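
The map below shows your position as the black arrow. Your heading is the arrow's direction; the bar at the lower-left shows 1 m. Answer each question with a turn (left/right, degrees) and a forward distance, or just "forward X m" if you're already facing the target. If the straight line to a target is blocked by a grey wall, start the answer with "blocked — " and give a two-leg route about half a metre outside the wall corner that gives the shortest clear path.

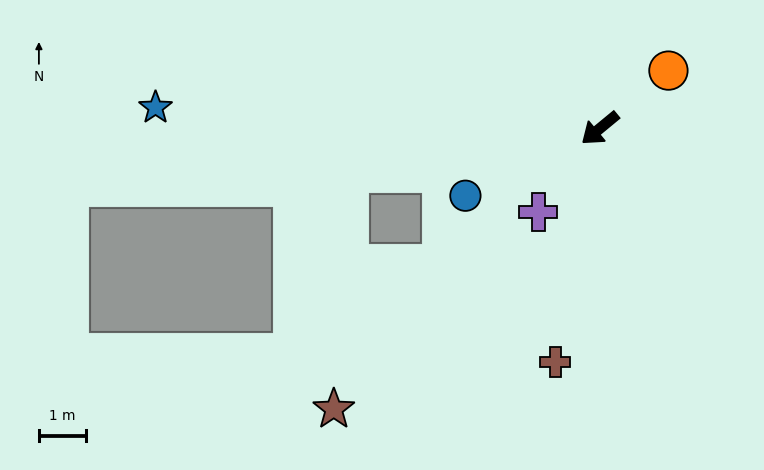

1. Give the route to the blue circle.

turn right 13°, forward 3.2 m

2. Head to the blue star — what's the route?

turn right 42°, forward 9.5 m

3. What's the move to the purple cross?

turn left 14°, forward 2.2 m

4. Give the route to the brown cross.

turn left 40°, forward 5.1 m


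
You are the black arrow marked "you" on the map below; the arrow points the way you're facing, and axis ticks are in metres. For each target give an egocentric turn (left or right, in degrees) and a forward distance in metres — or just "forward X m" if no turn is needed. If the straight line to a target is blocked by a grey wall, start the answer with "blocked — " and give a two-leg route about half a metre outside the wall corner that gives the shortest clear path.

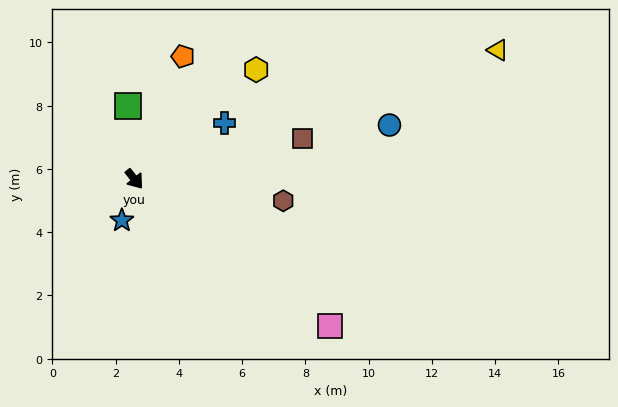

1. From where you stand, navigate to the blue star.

turn right 55°, forward 1.4 m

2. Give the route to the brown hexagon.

turn left 43°, forward 4.8 m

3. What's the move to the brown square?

turn left 65°, forward 5.5 m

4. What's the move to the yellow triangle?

turn left 71°, forward 12.2 m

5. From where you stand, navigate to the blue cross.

turn left 84°, forward 3.4 m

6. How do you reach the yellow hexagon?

turn left 94°, forward 5.2 m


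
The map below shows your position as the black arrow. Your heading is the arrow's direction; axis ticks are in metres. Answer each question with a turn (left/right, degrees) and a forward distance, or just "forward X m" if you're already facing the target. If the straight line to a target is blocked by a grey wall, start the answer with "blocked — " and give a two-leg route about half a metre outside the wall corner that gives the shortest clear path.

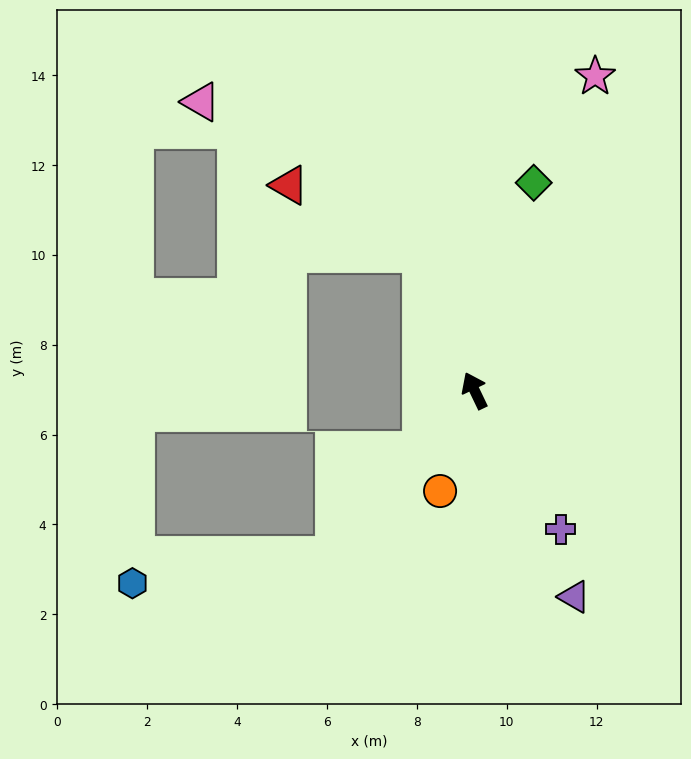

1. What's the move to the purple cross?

turn right 174°, forward 3.6 m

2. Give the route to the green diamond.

turn right 42°, forward 4.8 m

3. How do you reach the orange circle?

turn left 135°, forward 2.4 m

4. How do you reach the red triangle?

blocked — turn right 4°, forward 3.3 m, then turn left 41°, forward 3.3 m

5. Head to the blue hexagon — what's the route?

blocked — turn left 114°, forward 4.8 m, then turn right 42°, forward 4.5 m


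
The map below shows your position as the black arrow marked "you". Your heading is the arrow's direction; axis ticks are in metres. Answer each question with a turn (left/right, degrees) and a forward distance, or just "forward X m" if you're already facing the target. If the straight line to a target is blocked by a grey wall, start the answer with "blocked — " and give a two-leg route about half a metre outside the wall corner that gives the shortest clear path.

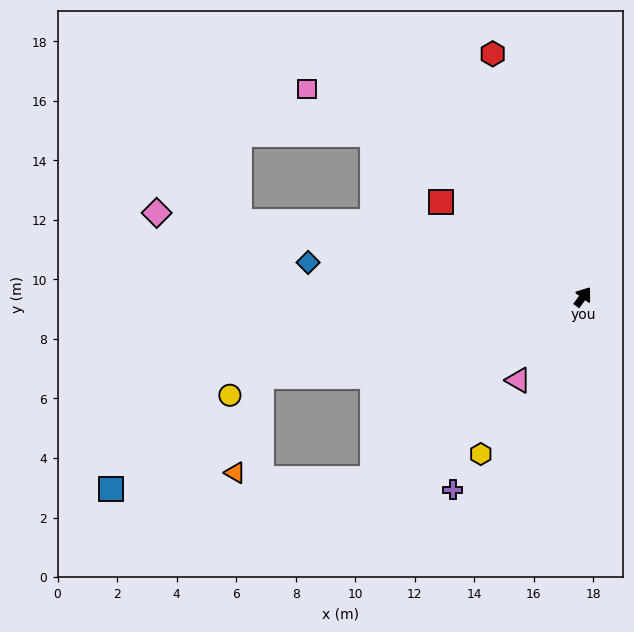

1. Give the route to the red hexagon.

turn left 57°, forward 8.7 m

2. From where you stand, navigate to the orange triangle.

blocked — turn left 140°, forward 11.1 m, then turn left 61°, forward 3.3 m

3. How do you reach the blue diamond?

turn left 119°, forward 9.3 m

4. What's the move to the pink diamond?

turn left 115°, forward 14.6 m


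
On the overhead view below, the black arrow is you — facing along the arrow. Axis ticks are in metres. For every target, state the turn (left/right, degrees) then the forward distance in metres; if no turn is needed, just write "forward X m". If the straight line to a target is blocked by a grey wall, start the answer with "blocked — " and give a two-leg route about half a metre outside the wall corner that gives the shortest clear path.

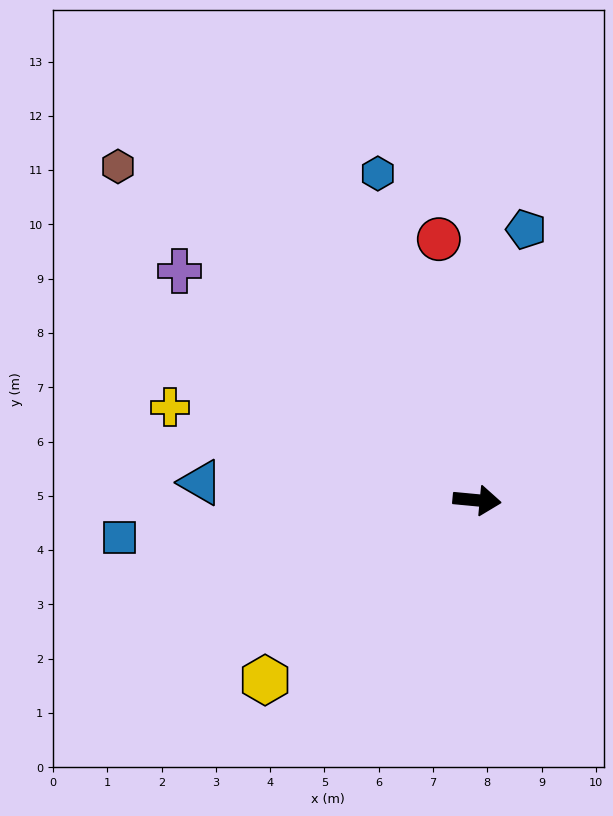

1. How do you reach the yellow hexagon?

turn right 134°, forward 5.1 m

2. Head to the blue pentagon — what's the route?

turn left 85°, forward 5.1 m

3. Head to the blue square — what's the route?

turn right 169°, forward 6.6 m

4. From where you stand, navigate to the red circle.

turn left 104°, forward 4.9 m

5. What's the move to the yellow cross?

turn left 169°, forward 5.9 m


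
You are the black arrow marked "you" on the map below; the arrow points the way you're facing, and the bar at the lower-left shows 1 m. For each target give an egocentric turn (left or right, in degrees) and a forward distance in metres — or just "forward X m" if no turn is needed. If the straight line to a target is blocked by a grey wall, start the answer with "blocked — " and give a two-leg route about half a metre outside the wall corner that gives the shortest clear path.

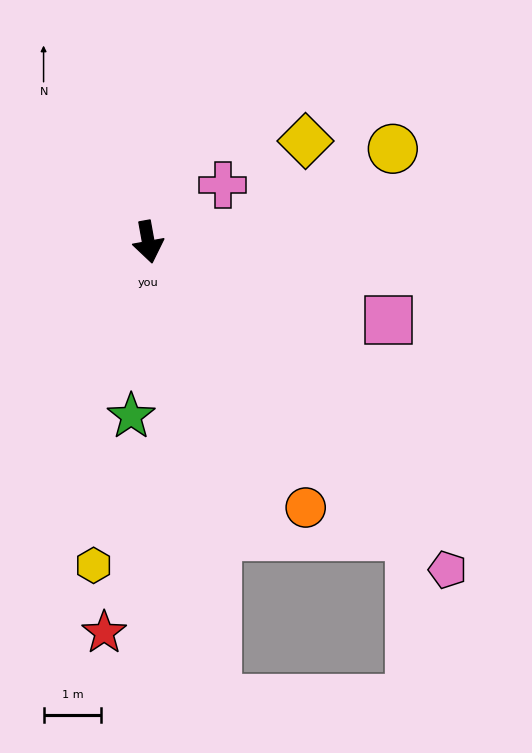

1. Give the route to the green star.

turn right 16°, forward 3.0 m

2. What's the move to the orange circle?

turn left 20°, forward 5.4 m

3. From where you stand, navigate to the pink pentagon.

turn left 32°, forward 7.7 m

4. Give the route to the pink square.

turn left 62°, forward 4.4 m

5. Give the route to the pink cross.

turn left 117°, forward 1.6 m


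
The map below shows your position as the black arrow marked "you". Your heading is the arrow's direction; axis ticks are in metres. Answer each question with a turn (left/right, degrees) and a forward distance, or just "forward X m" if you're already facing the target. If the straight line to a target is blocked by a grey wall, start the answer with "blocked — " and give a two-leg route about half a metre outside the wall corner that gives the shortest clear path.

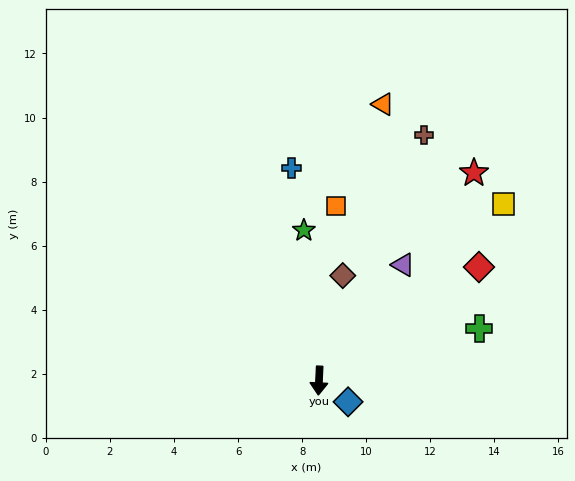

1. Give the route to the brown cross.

turn left 159°, forward 8.3 m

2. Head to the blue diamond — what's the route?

turn left 57°, forward 1.1 m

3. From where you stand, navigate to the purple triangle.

turn left 147°, forward 4.5 m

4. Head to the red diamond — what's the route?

turn left 128°, forward 6.1 m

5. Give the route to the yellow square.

turn left 136°, forward 8.0 m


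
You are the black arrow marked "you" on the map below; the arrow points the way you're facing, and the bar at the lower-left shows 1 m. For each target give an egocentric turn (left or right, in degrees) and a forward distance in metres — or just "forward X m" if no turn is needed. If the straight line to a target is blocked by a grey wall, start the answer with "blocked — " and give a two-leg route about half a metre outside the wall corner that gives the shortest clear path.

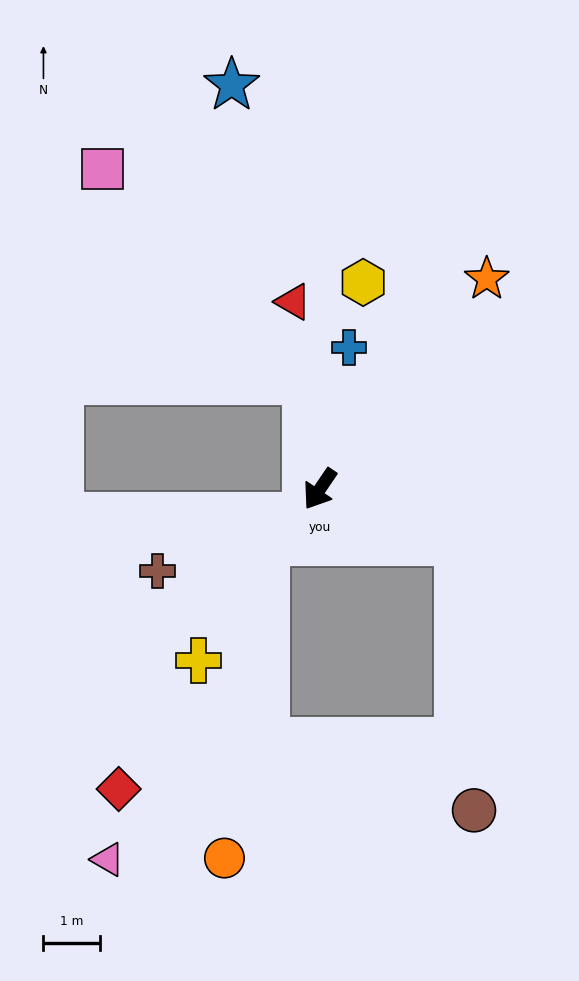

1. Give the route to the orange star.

turn left 176°, forward 4.8 m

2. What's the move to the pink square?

blocked — turn right 139°, forward 1.9 m, then turn left 37°, forward 5.2 m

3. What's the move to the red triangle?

turn right 138°, forward 3.4 m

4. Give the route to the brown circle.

blocked — turn left 103°, forward 2.6 m, then turn right 66°, forward 4.8 m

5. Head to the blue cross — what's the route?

turn right 157°, forward 2.6 m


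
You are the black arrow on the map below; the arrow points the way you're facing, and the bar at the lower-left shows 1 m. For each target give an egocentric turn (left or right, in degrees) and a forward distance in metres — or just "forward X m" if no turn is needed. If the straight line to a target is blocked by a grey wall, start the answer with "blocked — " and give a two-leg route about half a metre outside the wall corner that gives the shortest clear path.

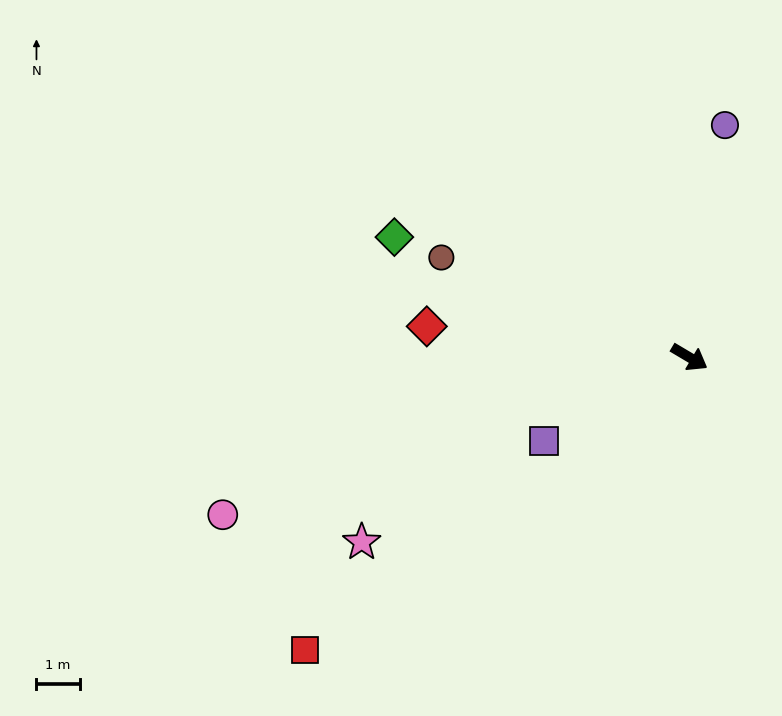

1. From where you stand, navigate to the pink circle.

turn right 131°, forward 11.4 m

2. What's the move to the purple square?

turn right 120°, forward 3.9 m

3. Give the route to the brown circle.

turn right 171°, forward 6.2 m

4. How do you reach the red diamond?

turn right 156°, forward 6.1 m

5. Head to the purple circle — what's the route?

turn left 112°, forward 5.4 m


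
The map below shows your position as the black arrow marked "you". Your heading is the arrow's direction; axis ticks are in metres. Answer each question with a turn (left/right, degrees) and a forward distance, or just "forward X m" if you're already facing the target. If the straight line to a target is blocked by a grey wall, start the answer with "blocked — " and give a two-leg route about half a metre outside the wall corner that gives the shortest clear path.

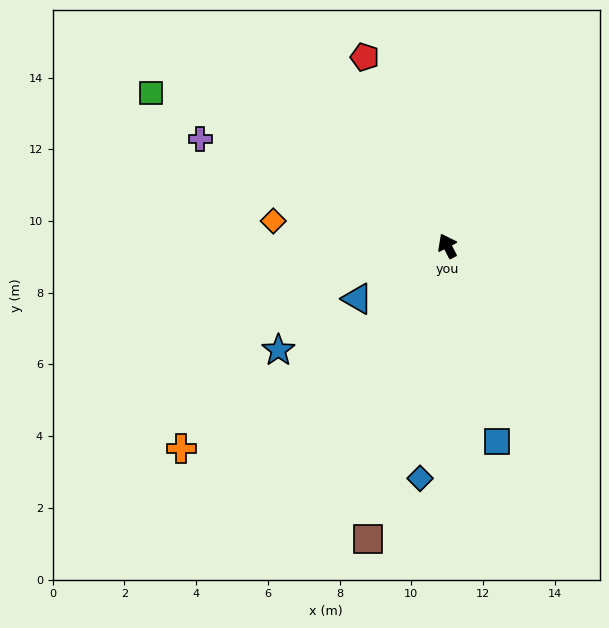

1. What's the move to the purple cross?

turn left 39°, forward 7.5 m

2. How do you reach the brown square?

turn left 138°, forward 8.5 m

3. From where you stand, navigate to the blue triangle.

turn left 93°, forward 2.9 m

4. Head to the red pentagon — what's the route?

turn right 4°, forward 5.7 m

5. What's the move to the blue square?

turn left 167°, forward 5.6 m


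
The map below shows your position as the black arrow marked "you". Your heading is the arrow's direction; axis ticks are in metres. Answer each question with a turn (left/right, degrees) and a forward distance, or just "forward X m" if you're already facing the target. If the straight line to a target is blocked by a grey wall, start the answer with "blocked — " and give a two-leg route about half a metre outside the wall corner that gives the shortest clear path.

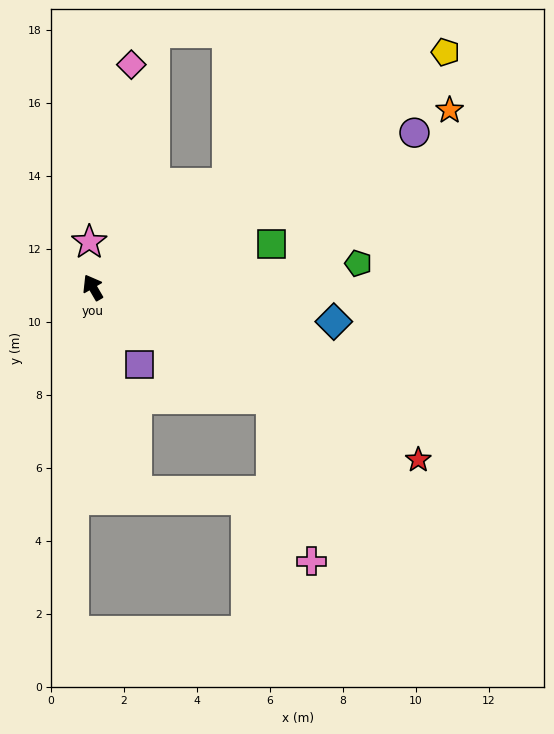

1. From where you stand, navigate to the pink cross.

blocked — turn right 152°, forward 5.8 m, then turn right 44°, forward 4.6 m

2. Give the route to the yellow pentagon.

turn right 86°, forward 11.6 m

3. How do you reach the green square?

turn right 107°, forward 5.0 m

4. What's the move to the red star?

turn right 148°, forward 10.1 m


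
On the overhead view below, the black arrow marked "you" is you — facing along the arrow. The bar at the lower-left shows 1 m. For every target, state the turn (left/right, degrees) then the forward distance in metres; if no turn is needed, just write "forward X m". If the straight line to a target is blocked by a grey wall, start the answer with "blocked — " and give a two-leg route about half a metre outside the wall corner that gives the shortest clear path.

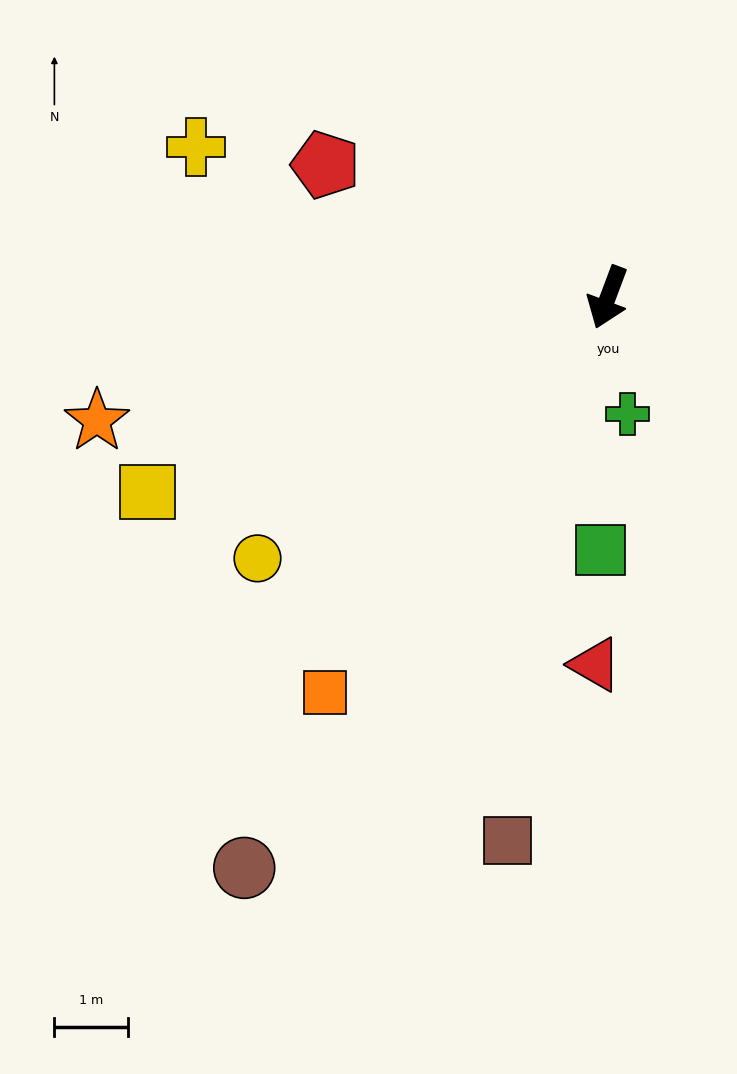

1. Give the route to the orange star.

turn right 56°, forward 7.1 m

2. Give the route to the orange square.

turn right 15°, forward 6.6 m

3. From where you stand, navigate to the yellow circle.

turn right 33°, forward 5.9 m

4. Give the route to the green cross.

turn left 30°, forward 1.6 m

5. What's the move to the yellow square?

turn right 47°, forward 6.8 m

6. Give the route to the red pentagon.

turn right 95°, forward 4.2 m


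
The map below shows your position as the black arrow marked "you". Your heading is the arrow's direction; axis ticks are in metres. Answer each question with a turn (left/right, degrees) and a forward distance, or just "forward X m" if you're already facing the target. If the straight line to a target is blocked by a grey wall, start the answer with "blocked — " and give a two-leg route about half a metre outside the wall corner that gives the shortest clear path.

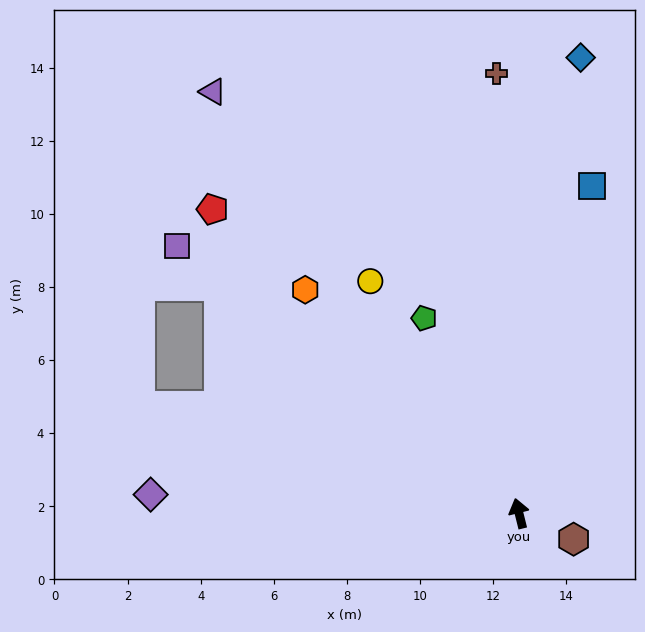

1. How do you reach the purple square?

turn left 38°, forward 11.9 m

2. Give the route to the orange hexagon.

turn left 30°, forward 8.5 m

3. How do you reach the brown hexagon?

turn right 129°, forward 1.7 m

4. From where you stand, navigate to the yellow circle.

turn left 19°, forward 7.5 m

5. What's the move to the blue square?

turn right 27°, forward 9.2 m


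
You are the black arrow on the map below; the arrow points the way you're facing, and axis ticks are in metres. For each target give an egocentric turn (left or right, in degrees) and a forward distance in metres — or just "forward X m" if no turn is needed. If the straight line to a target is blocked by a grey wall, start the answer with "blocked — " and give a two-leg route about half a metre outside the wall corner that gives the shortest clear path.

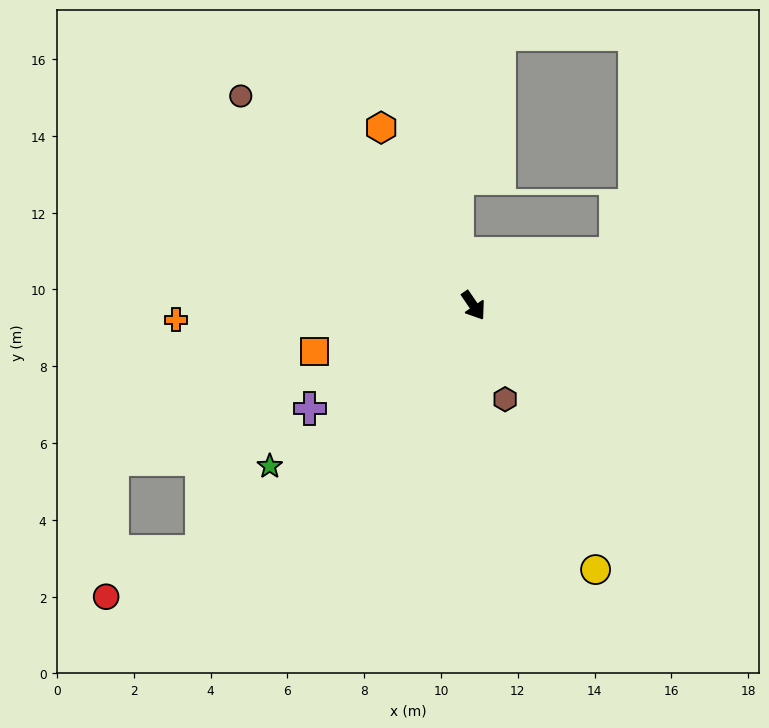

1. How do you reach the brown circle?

turn right 166°, forward 8.2 m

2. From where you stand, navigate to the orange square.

turn right 108°, forward 4.3 m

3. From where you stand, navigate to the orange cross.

turn right 122°, forward 7.8 m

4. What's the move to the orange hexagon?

turn left 173°, forward 5.2 m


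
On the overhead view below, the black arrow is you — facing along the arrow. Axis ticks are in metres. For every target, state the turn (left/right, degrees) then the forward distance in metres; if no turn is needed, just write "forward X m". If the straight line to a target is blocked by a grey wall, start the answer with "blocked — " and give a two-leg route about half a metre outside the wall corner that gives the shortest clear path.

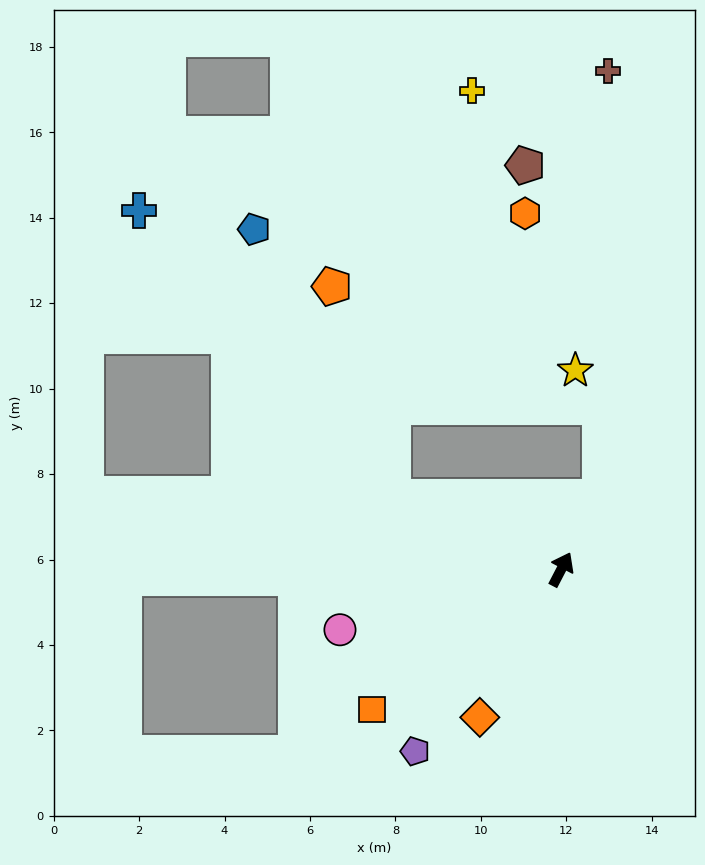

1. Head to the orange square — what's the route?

turn left 154°, forward 5.5 m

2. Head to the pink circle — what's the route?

turn left 133°, forward 5.4 m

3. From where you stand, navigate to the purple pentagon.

turn left 169°, forward 5.5 m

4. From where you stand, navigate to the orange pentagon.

blocked — turn left 94°, forward 4.3 m, then turn right 51°, forward 5.1 m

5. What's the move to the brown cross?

blocked — forward 1.9 m, then turn left 26°, forward 10.0 m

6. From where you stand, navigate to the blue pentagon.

blocked — turn left 94°, forward 4.3 m, then turn right 39°, forward 7.1 m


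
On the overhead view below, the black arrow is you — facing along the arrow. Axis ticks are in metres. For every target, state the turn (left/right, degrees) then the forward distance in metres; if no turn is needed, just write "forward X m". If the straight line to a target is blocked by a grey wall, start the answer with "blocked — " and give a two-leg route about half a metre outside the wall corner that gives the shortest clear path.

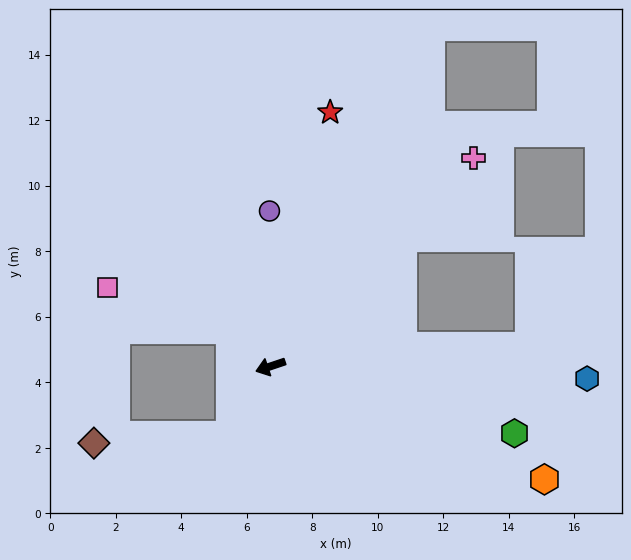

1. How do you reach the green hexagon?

turn left 146°, forward 7.7 m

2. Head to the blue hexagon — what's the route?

turn left 159°, forward 9.7 m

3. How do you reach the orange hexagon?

turn left 139°, forward 9.0 m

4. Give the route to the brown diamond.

blocked — turn left 41°, forward 2.4 m, then turn right 56°, forward 4.2 m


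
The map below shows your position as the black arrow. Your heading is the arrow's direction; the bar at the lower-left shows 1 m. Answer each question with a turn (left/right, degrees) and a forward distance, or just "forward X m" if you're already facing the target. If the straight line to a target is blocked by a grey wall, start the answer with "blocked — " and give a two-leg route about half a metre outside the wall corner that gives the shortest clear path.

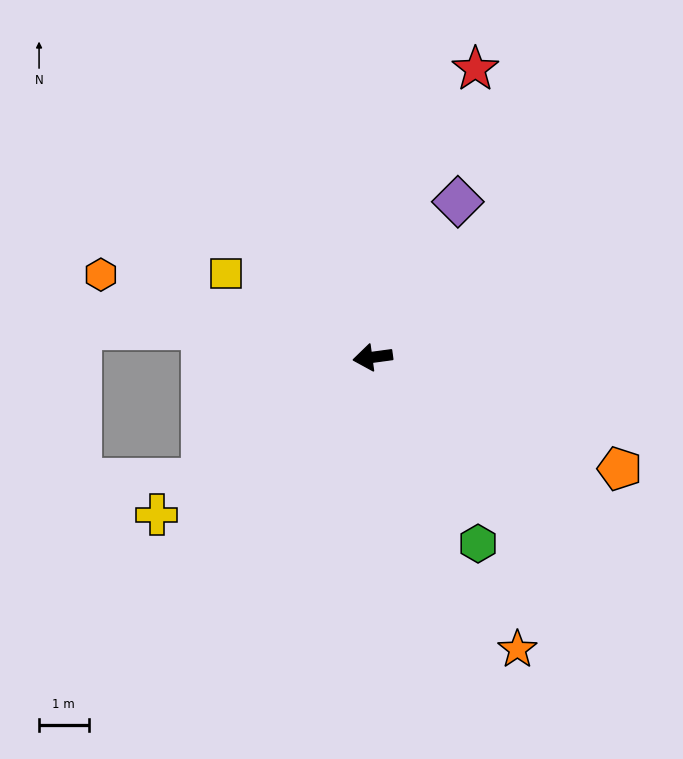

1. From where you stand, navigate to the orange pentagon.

turn left 148°, forward 5.5 m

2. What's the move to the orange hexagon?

turn right 25°, forward 5.7 m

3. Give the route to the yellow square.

turn right 37°, forward 3.4 m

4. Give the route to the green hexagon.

turn left 112°, forward 4.3 m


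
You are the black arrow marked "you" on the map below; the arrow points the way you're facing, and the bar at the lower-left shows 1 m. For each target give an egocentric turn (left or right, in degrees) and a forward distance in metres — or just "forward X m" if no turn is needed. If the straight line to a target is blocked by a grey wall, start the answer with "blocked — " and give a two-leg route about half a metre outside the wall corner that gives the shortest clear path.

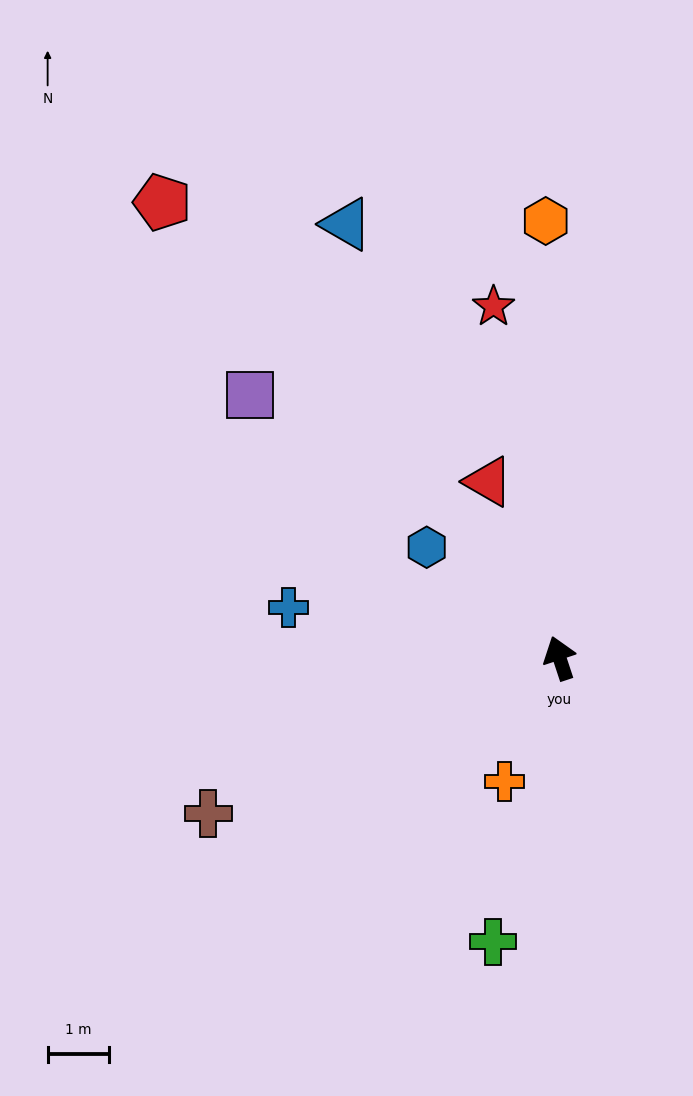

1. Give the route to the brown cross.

turn left 96°, forward 6.3 m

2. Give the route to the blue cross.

turn left 61°, forward 4.5 m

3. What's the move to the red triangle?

turn left 4°, forward 3.1 m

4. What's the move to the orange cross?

turn left 138°, forward 2.2 m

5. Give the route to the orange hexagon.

turn right 16°, forward 7.2 m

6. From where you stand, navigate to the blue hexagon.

turn left 32°, forward 2.8 m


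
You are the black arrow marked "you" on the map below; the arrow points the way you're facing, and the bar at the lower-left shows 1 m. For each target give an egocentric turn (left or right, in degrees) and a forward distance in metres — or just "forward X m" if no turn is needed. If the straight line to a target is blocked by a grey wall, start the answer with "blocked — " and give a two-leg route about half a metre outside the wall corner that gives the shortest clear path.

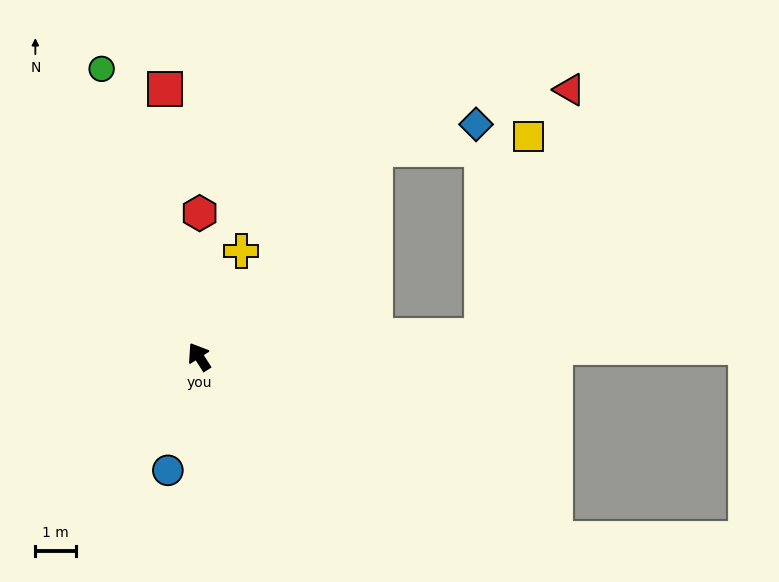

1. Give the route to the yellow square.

blocked — turn right 118°, forward 7.0 m, then turn left 72°, forward 5.1 m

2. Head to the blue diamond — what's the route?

blocked — turn right 73°, forward 6.7 m, then turn right 36°, forward 2.6 m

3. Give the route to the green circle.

turn right 14°, forward 7.5 m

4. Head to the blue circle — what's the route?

turn left 132°, forward 2.9 m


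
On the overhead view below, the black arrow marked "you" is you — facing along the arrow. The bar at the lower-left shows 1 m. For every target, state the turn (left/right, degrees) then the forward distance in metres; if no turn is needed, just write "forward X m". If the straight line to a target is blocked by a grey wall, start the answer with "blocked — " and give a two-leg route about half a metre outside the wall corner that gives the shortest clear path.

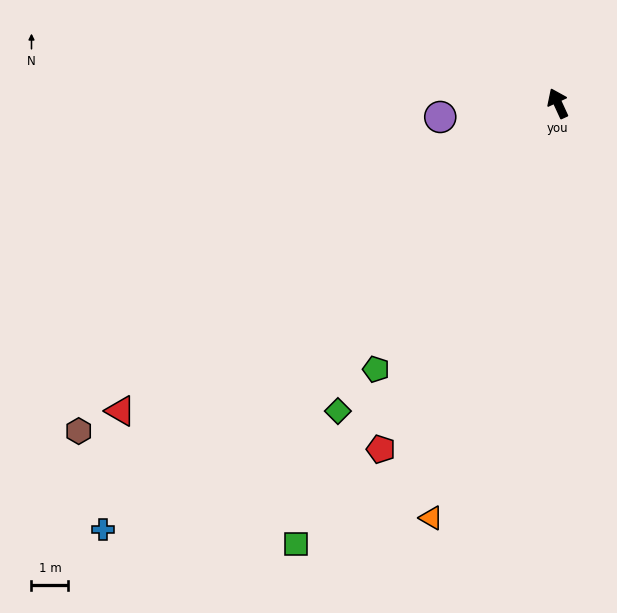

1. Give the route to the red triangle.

turn left 100°, forward 14.5 m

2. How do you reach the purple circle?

turn left 72°, forward 3.2 m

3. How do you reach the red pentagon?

turn left 128°, forward 10.5 m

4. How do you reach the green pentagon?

turn left 121°, forward 8.7 m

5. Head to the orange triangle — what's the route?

turn left 138°, forward 11.8 m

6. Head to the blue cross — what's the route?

turn left 108°, forward 16.9 m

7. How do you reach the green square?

turn left 125°, forward 13.9 m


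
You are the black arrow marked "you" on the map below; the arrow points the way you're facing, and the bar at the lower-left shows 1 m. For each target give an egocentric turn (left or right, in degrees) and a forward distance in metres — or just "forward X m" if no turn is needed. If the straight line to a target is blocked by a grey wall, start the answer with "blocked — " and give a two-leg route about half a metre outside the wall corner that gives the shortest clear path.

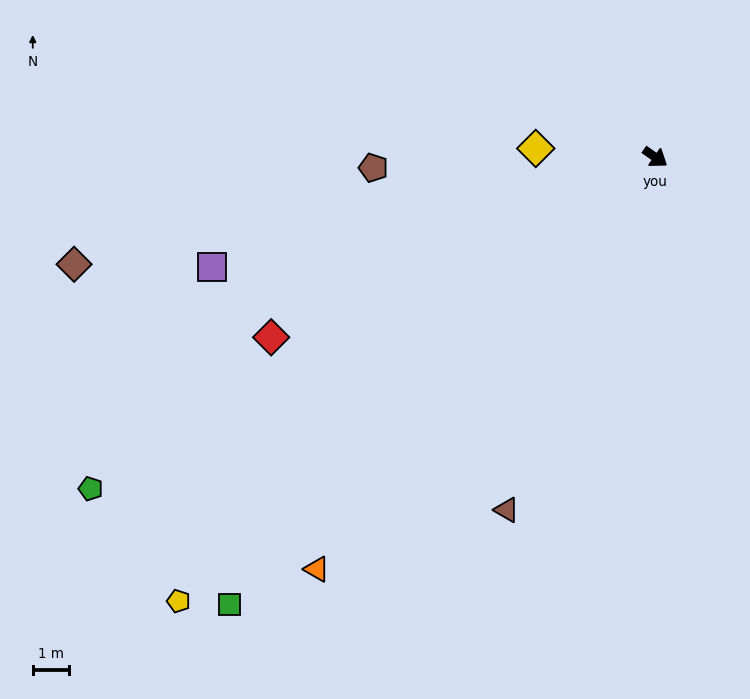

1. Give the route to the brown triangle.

turn right 78°, forward 10.5 m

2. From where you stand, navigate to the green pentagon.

turn right 115°, forward 17.9 m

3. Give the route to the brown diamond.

turn right 135°, forward 16.2 m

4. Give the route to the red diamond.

turn right 120°, forward 11.6 m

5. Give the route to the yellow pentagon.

turn right 102°, forward 17.8 m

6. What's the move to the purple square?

turn right 131°, forward 12.5 m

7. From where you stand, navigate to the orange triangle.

turn right 94°, forward 14.6 m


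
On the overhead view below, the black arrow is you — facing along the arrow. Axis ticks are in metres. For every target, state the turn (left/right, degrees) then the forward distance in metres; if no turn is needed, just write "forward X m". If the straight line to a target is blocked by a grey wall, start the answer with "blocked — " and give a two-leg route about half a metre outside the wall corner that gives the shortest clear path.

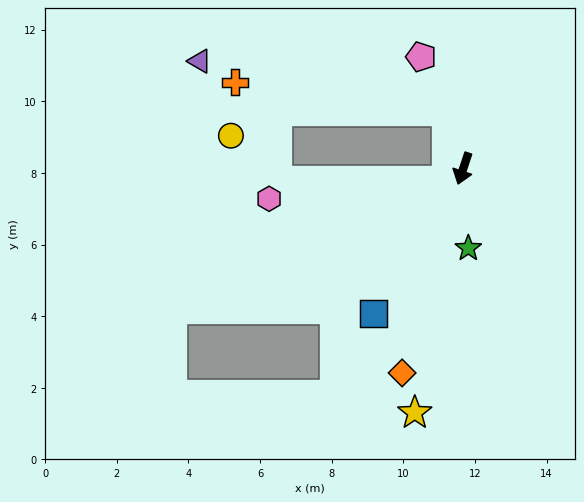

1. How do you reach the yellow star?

turn left 7°, forward 6.9 m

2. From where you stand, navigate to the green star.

turn left 22°, forward 2.2 m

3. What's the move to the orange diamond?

forward 6.0 m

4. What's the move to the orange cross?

blocked — turn right 146°, forward 1.7 m, then turn left 67°, forward 6.0 m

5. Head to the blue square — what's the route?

turn right 13°, forward 4.8 m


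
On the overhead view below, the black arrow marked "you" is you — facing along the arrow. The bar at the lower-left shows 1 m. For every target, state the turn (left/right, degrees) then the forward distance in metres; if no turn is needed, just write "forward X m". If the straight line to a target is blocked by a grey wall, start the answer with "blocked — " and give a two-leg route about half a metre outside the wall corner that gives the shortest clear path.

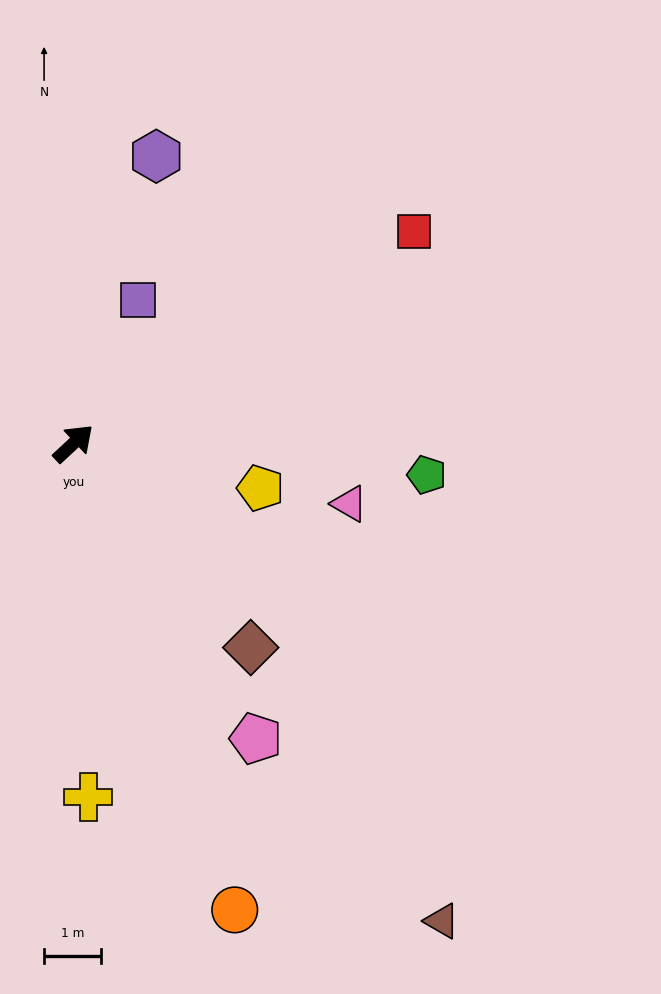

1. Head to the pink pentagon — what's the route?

turn right 101°, forward 6.0 m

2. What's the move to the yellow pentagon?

turn right 56°, forward 3.4 m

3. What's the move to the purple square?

turn left 23°, forward 2.7 m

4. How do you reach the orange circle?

turn right 114°, forward 8.6 m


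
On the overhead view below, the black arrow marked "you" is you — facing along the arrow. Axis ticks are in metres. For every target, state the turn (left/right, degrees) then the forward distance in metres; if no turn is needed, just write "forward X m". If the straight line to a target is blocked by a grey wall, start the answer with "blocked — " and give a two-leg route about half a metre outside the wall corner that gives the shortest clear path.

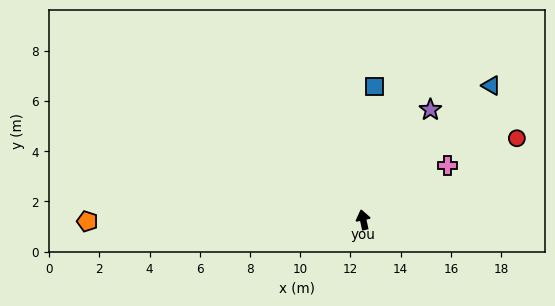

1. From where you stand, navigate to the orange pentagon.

turn left 78°, forward 11.0 m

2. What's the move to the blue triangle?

turn right 56°, forward 7.4 m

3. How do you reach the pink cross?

turn right 69°, forward 4.0 m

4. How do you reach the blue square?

turn right 17°, forward 5.3 m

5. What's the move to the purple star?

turn right 44°, forward 5.1 m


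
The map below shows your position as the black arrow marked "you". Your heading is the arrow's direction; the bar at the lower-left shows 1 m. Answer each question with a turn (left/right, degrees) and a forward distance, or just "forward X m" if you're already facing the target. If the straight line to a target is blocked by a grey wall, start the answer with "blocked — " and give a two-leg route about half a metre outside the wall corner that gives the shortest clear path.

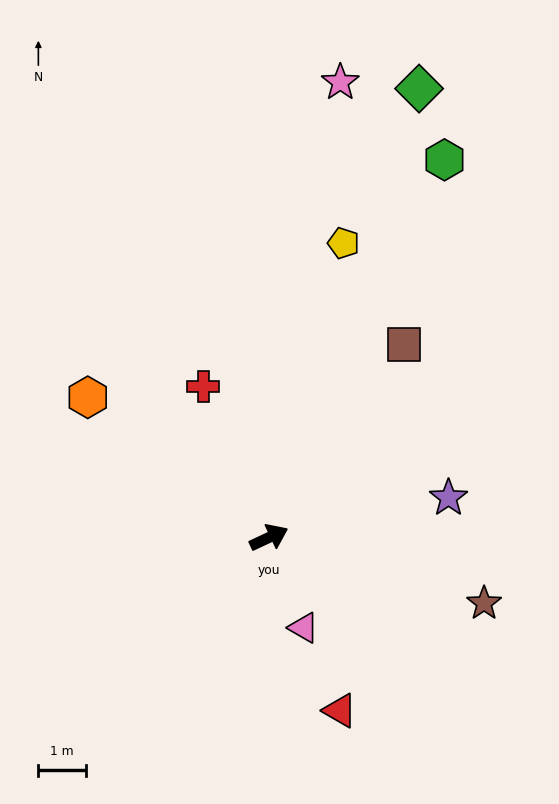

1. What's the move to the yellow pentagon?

turn left 51°, forward 6.4 m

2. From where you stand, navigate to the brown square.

turn left 30°, forward 4.9 m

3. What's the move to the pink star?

turn left 56°, forward 9.7 m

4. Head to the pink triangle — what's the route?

turn right 94°, forward 2.0 m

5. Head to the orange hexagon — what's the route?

turn left 117°, forward 4.8 m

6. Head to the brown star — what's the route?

turn right 42°, forward 4.7 m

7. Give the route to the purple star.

turn right 13°, forward 3.9 m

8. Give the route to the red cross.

turn left 88°, forward 3.5 m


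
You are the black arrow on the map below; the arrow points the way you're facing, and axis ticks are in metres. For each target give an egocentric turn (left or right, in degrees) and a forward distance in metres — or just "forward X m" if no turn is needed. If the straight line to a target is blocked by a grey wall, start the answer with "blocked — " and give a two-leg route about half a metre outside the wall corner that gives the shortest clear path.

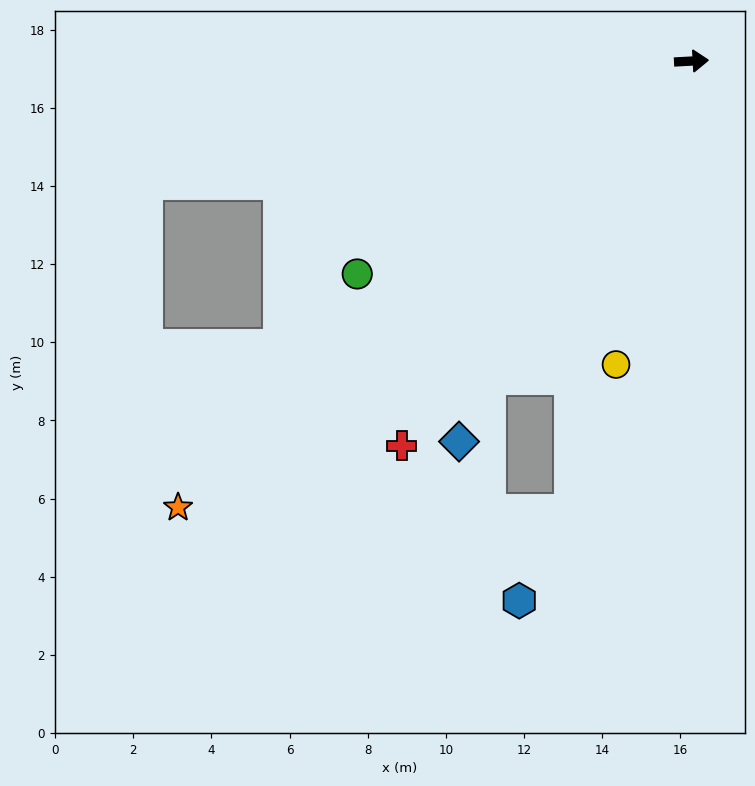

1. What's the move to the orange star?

turn right 142°, forward 17.4 m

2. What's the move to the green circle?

turn right 151°, forward 10.1 m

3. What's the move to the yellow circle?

turn right 107°, forward 8.0 m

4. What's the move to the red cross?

turn right 130°, forward 12.3 m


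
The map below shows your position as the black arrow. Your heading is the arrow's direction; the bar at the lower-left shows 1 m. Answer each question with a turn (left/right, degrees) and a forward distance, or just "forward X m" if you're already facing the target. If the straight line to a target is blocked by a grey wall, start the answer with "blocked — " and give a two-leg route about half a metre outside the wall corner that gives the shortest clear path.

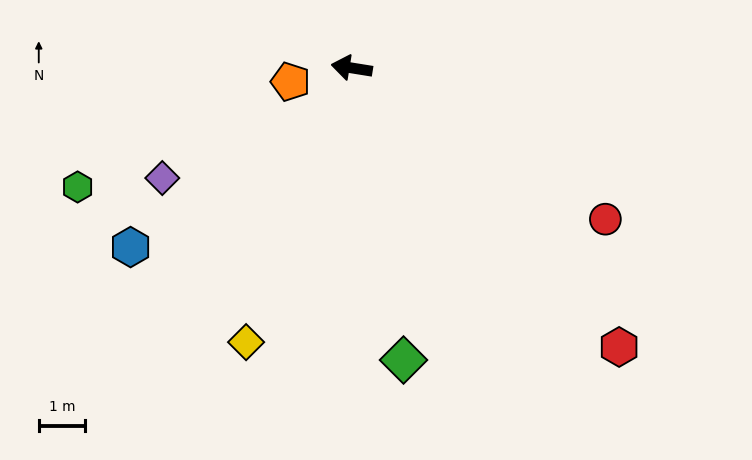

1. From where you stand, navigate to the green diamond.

turn left 109°, forward 6.4 m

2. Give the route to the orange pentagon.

turn left 22°, forward 1.4 m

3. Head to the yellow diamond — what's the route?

turn left 78°, forward 6.4 m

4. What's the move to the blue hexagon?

turn left 48°, forward 6.2 m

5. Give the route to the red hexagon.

turn left 143°, forward 8.4 m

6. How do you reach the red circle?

turn left 158°, forward 6.4 m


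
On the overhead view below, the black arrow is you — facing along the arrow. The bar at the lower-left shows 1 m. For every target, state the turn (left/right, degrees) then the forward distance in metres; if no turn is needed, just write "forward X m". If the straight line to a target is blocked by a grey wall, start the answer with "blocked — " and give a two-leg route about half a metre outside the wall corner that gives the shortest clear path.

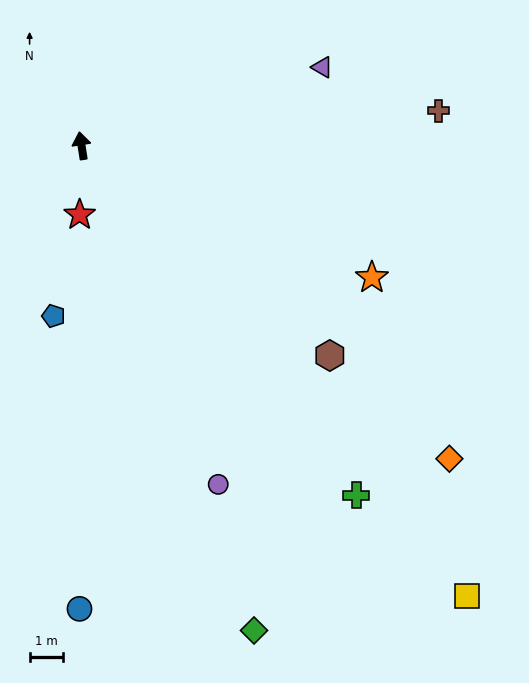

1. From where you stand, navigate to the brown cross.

turn right 93°, forward 10.7 m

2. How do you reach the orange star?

turn right 123°, forward 9.5 m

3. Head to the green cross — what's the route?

turn right 151°, forward 13.2 m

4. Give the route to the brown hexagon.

turn right 139°, forward 9.7 m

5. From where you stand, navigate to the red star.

turn left 169°, forward 2.1 m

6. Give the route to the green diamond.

turn right 169°, forward 15.3 m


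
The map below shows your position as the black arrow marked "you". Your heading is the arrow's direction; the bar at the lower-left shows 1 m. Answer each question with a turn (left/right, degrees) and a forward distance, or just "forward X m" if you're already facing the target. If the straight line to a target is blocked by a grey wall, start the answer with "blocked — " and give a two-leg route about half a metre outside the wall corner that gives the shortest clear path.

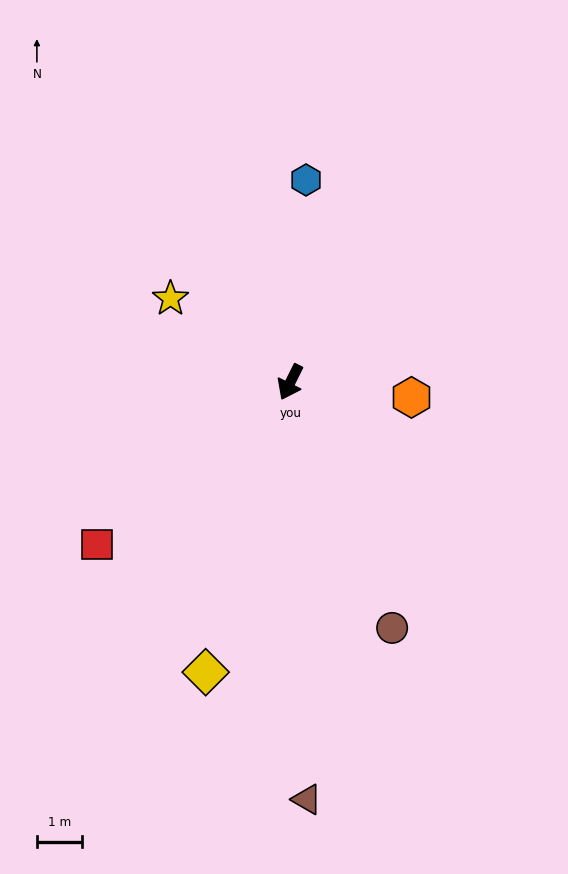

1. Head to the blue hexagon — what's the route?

turn right 158°, forward 4.5 m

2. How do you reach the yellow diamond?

turn left 10°, forward 6.6 m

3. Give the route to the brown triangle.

turn left 29°, forward 9.2 m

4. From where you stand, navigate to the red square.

turn right 23°, forward 5.6 m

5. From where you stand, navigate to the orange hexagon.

turn left 109°, forward 2.7 m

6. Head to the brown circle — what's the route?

turn left 49°, forward 5.8 m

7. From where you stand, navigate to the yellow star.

turn right 98°, forward 3.2 m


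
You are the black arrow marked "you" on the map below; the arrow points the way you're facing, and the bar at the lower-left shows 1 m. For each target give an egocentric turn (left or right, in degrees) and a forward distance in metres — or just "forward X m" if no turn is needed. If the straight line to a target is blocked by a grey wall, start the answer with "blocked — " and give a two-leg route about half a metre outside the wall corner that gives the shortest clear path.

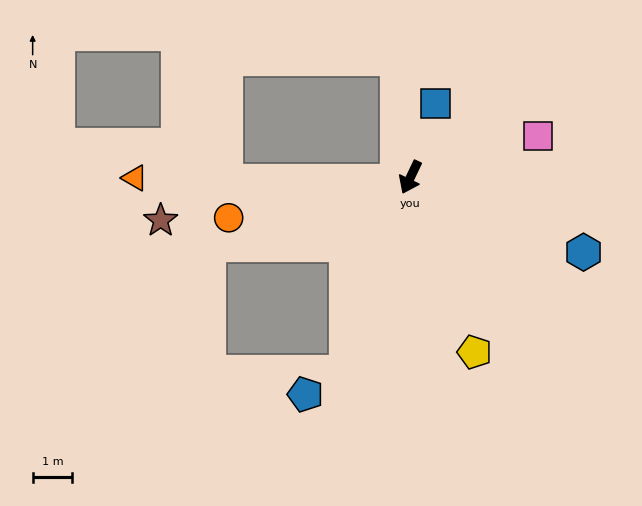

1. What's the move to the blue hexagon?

turn left 92°, forward 4.8 m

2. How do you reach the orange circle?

turn right 52°, forward 4.7 m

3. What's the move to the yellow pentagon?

turn left 46°, forward 4.7 m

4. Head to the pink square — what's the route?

turn left 133°, forward 3.4 m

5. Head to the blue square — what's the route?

turn right 173°, forward 2.0 m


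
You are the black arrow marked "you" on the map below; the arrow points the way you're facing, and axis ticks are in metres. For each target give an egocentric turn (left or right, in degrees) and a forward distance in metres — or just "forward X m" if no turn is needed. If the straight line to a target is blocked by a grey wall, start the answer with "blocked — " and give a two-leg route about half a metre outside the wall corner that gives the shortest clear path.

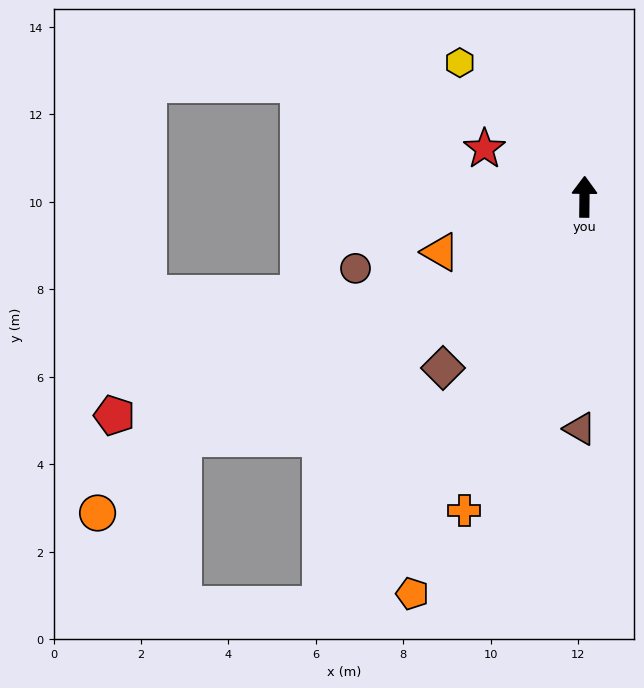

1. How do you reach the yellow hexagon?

turn left 43°, forward 4.2 m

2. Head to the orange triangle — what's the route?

turn left 112°, forward 3.5 m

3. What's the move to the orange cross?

turn left 160°, forward 7.7 m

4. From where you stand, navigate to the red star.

turn left 65°, forward 2.5 m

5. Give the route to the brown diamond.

turn left 141°, forward 5.1 m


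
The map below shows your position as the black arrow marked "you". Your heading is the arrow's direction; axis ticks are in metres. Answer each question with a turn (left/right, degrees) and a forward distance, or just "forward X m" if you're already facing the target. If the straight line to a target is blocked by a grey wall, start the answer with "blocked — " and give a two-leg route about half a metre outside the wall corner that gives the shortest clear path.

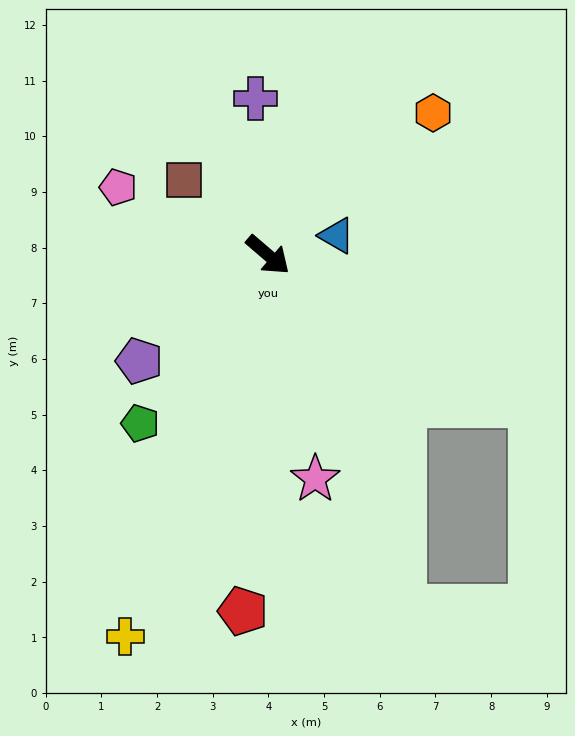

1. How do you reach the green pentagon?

turn right 87°, forward 3.8 m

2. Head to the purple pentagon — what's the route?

turn right 100°, forward 3.0 m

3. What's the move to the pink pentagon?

turn right 164°, forward 3.0 m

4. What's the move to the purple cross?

turn left 135°, forward 2.8 m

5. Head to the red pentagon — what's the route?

turn right 53°, forward 6.4 m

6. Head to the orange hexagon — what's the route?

turn left 81°, forward 3.9 m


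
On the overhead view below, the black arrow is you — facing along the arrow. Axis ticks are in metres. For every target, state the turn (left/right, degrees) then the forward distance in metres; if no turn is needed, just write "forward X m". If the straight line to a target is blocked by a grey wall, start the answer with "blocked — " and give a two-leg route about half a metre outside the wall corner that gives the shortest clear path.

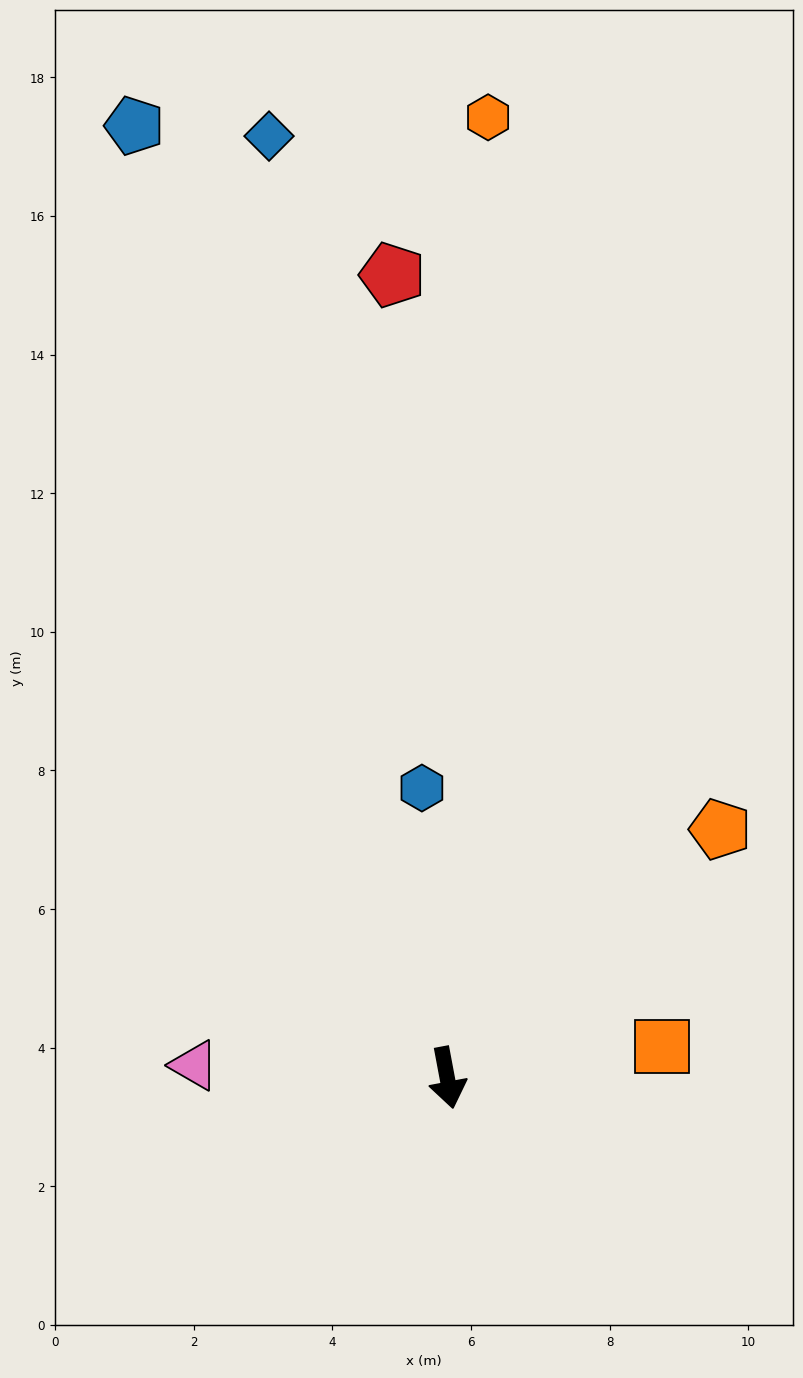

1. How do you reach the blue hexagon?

turn left 174°, forward 4.2 m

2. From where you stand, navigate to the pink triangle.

turn right 103°, forward 3.7 m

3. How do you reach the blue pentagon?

turn right 172°, forward 14.5 m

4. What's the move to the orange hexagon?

turn left 167°, forward 13.9 m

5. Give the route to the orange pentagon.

turn left 122°, forward 5.3 m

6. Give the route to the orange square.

turn left 88°, forward 3.1 m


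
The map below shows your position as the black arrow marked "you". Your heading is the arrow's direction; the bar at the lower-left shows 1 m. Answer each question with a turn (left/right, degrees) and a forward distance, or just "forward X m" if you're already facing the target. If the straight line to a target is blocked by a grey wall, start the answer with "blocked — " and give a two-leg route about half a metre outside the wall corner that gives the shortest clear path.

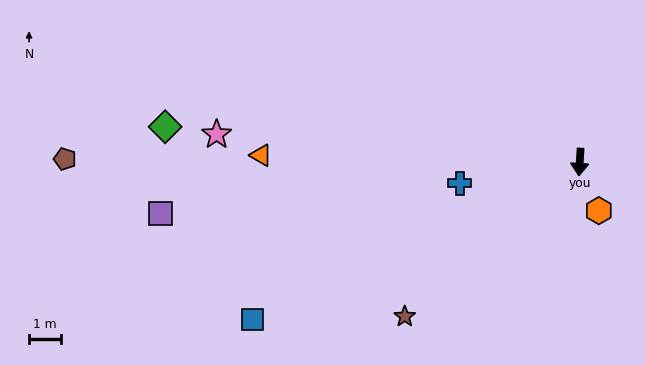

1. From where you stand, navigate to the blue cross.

turn right 76°, forward 3.8 m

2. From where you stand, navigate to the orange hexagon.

turn left 25°, forward 1.6 m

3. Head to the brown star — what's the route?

turn right 45°, forward 7.3 m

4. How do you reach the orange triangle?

turn right 88°, forward 9.9 m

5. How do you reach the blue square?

turn right 61°, forward 11.3 m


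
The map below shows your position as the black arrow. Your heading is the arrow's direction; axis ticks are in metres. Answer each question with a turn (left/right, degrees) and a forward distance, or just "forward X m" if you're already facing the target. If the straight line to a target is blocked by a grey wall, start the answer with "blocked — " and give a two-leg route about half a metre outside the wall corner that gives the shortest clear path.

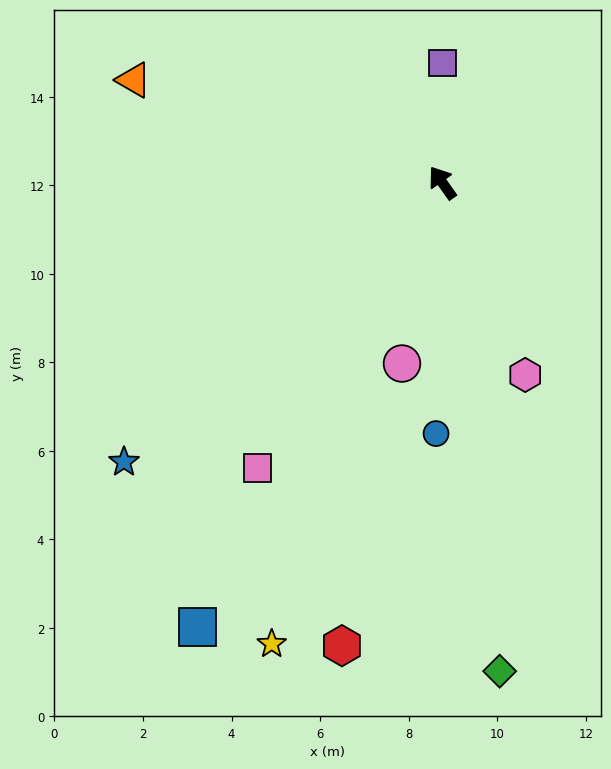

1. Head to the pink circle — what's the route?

turn left 132°, forward 4.2 m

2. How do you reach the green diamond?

turn left 151°, forward 11.1 m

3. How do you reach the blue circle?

turn left 143°, forward 5.7 m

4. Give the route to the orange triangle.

turn left 36°, forward 7.3 m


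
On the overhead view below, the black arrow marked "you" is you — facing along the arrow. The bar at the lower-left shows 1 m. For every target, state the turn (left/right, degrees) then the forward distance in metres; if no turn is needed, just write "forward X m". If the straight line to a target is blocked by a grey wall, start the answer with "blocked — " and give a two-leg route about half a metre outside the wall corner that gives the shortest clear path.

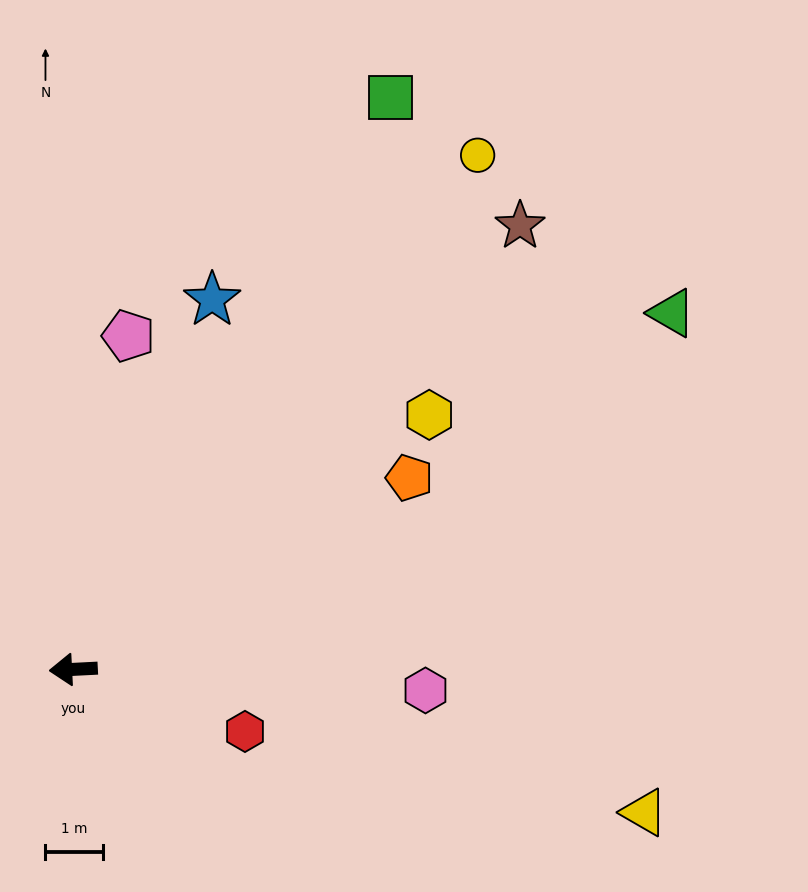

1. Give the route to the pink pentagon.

turn right 102°, forward 5.9 m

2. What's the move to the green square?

turn right 122°, forward 11.4 m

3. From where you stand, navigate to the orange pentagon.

turn right 153°, forward 6.7 m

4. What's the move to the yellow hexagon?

turn right 147°, forward 7.6 m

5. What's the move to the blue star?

turn right 113°, forward 6.9 m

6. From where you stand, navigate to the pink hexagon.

turn left 174°, forward 6.1 m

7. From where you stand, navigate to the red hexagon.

turn left 157°, forward 3.2 m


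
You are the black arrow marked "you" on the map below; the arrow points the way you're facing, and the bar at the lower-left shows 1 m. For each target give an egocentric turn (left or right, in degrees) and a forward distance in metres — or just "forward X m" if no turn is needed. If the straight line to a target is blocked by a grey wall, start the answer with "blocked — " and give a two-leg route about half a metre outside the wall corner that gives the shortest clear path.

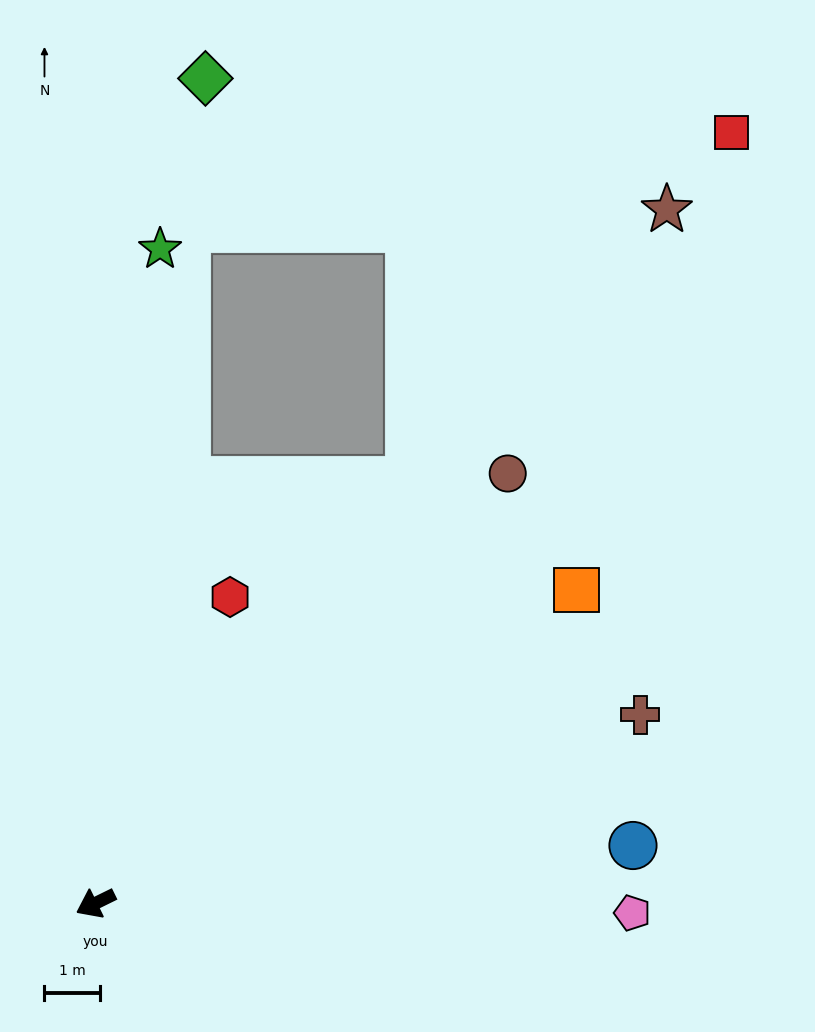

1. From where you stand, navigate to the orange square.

turn right 173°, forward 10.3 m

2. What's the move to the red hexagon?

turn right 140°, forward 6.0 m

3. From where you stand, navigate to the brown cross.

turn left 173°, forward 10.4 m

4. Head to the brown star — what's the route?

turn right 156°, forward 16.2 m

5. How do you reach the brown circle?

turn right 160°, forward 10.7 m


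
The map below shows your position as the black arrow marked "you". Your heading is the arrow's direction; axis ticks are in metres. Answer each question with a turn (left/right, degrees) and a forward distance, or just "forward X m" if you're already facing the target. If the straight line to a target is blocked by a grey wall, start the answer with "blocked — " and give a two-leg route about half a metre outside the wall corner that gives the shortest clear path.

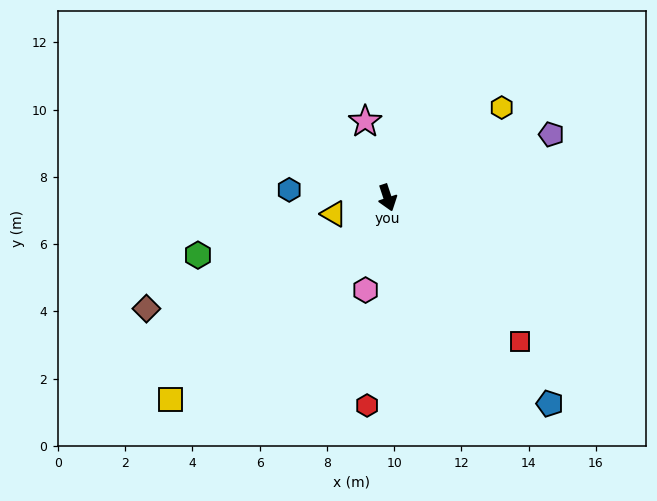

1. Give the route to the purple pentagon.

turn left 93°, forward 5.2 m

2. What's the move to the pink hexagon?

turn right 32°, forward 2.8 m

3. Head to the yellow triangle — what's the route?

turn right 92°, forward 1.7 m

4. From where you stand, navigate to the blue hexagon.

turn right 113°, forward 2.9 m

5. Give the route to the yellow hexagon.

turn left 110°, forward 4.3 m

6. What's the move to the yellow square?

turn right 65°, forward 8.8 m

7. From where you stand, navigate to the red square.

turn left 24°, forward 5.8 m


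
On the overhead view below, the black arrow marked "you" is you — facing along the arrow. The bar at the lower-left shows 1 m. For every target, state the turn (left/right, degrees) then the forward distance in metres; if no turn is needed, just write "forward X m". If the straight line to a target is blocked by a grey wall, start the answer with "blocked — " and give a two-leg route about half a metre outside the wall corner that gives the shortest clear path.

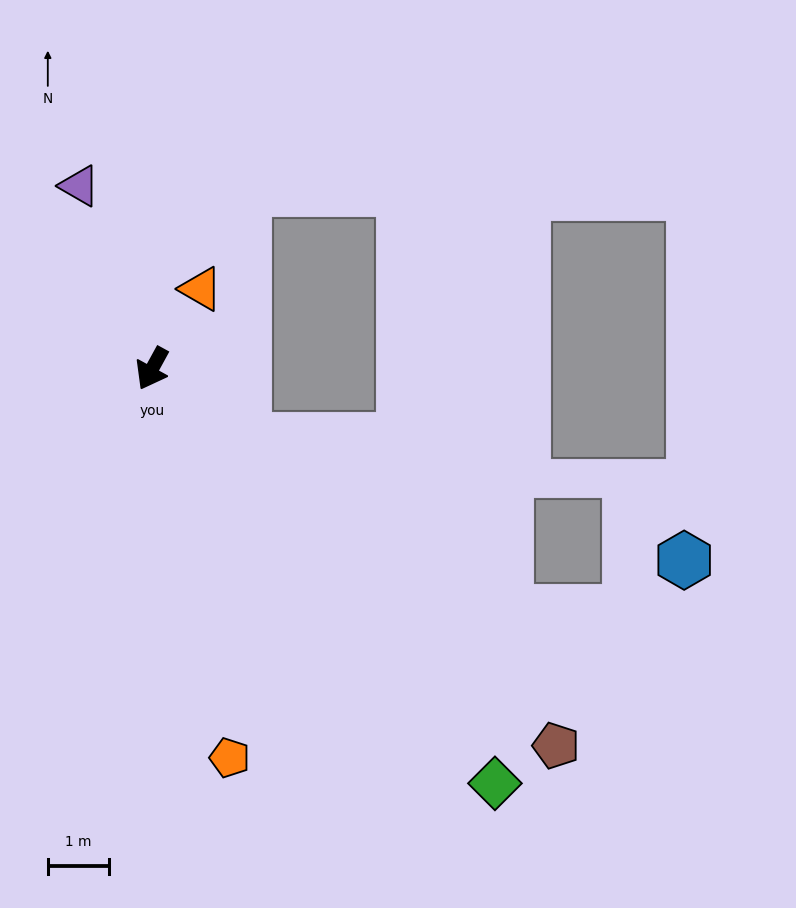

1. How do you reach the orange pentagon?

turn left 40°, forward 6.4 m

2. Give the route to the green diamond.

turn left 68°, forward 8.7 m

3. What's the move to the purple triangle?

turn right 130°, forward 3.2 m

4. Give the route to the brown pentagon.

turn left 76°, forward 9.0 m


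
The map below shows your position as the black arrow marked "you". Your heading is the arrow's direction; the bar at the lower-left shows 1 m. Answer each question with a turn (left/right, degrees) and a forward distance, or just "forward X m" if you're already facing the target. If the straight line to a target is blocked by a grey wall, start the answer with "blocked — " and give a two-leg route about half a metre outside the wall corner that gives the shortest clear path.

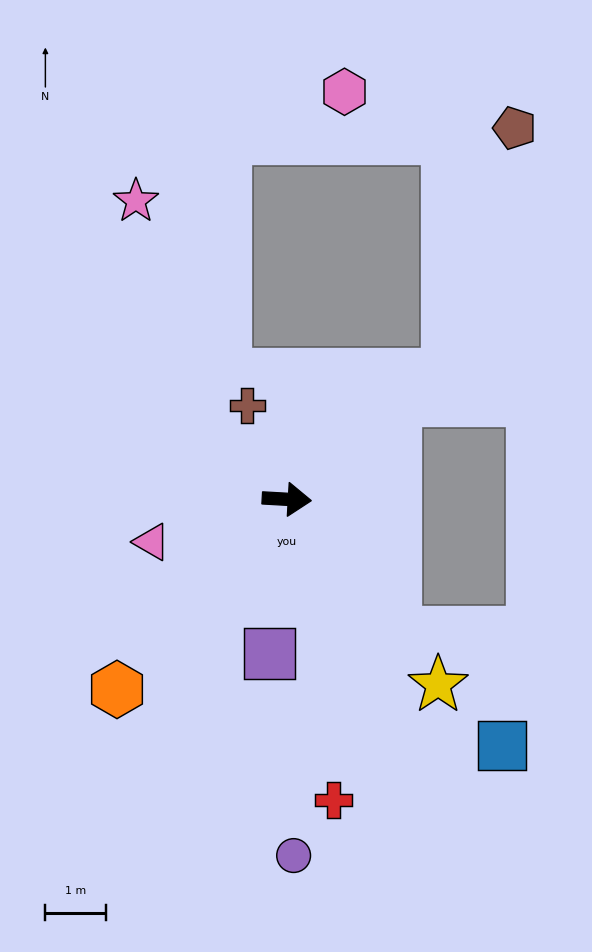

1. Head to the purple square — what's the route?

turn right 93°, forward 2.5 m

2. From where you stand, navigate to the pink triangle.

turn right 159°, forward 2.3 m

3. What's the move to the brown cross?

turn left 116°, forward 1.7 m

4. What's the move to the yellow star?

turn right 48°, forward 3.9 m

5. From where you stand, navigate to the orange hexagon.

turn right 129°, forward 4.2 m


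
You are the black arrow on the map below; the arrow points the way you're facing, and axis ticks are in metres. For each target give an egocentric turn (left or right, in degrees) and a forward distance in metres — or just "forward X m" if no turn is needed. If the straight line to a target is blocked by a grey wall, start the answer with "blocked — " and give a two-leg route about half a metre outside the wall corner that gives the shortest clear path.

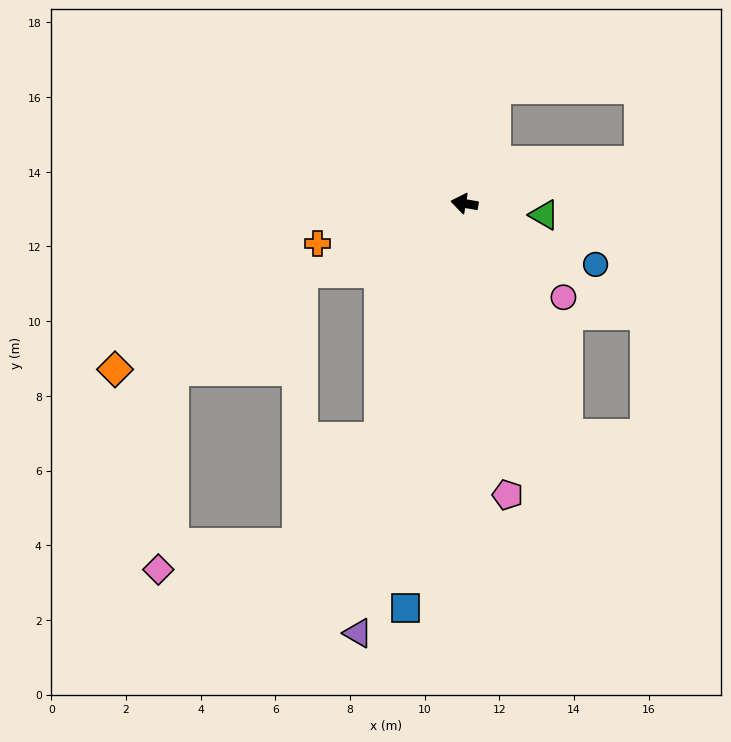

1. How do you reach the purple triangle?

turn left 86°, forward 11.9 m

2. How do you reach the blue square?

turn left 91°, forward 11.0 m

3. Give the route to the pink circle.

turn left 146°, forward 3.7 m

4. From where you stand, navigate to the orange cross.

turn left 25°, forward 4.1 m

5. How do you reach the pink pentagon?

turn left 108°, forward 7.9 m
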